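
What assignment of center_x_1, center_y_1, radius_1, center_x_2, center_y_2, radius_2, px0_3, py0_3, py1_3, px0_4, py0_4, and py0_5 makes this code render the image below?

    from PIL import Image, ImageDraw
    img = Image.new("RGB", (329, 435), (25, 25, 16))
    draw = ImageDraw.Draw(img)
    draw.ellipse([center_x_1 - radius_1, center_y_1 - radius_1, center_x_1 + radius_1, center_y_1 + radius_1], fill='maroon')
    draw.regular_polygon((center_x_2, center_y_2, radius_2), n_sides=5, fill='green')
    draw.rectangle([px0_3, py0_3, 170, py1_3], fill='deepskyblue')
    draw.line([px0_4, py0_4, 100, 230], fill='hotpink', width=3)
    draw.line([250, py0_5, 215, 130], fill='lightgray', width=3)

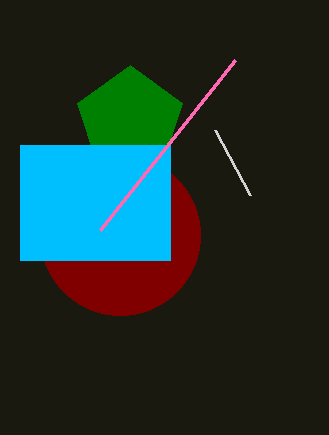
center_x_1 = 120
center_y_1 = 235
radius_1 = 80
center_x_2 = 130
center_y_2 = 120
radius_2 = 55
px0_3 = 20
py0_3 = 145
py1_3 = 260
px0_4 = 235
py0_4 = 60
py0_5 = 195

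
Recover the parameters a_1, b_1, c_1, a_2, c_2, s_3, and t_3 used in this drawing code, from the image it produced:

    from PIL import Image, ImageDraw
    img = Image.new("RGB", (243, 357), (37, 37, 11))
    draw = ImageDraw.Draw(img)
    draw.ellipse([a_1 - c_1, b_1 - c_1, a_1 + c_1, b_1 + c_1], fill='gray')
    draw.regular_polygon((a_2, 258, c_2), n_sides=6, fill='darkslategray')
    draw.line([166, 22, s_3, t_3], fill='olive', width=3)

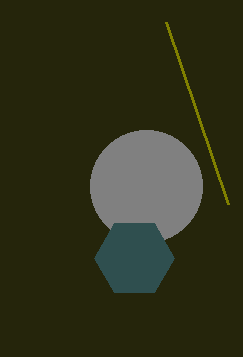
a_1 = 146
b_1 = 186
c_1 = 56
a_2 = 134
c_2 = 40
s_3 = 228
t_3 = 204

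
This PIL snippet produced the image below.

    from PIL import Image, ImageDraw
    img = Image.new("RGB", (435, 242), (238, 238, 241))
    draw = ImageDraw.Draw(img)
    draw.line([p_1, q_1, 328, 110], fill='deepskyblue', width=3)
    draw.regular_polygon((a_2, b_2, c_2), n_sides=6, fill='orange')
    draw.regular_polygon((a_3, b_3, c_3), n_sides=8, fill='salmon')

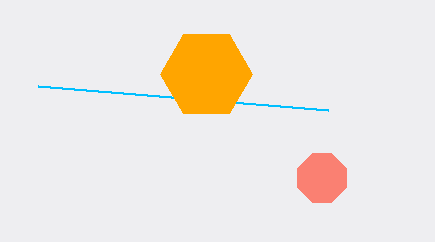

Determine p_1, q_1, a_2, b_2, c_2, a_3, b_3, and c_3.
p_1 = 38
q_1 = 86
a_2 = 206
b_2 = 74
c_2 = 46
a_3 = 322
b_3 = 178
c_3 = 26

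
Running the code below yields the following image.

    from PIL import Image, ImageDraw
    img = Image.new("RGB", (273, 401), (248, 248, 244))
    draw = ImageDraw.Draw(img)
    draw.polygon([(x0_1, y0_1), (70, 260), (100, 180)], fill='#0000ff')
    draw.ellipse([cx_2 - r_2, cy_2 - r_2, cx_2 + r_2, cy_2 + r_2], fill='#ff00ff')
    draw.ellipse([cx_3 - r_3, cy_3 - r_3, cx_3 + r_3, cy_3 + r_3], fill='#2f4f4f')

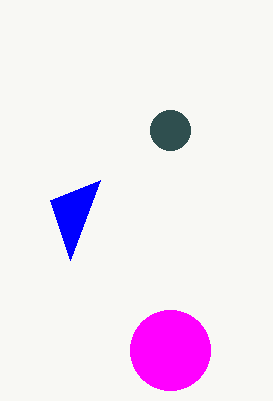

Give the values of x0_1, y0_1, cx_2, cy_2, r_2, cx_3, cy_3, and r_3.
x0_1 = 50; y0_1 = 200; cx_2 = 170; cy_2 = 350; r_2 = 40; cx_3 = 170; cy_3 = 130; r_3 = 20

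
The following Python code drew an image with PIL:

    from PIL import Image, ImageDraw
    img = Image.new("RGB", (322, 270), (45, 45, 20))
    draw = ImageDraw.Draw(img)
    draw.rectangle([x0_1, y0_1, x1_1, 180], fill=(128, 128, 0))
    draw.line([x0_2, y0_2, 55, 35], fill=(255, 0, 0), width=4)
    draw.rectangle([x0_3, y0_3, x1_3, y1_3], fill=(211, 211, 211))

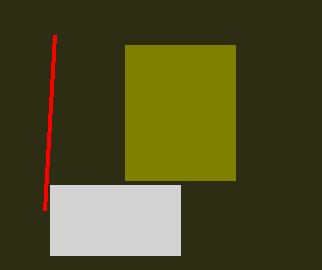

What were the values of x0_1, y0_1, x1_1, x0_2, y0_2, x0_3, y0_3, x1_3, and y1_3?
x0_1 = 125
y0_1 = 45
x1_1 = 235
x0_2 = 45
y0_2 = 210
x0_3 = 50
y0_3 = 185
x1_3 = 180
y1_3 = 255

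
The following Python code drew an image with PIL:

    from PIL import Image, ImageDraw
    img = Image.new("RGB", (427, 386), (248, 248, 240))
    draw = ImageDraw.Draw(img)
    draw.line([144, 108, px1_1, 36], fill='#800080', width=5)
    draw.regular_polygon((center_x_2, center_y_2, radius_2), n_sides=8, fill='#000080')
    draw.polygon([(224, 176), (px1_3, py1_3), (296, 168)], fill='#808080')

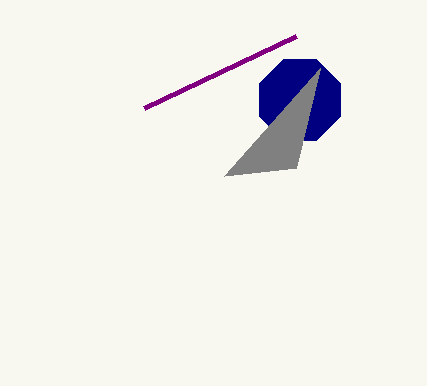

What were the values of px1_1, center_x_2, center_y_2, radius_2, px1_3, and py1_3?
px1_1 = 296; center_x_2 = 300; center_y_2 = 100; radius_2 = 44; px1_3 = 320; py1_3 = 68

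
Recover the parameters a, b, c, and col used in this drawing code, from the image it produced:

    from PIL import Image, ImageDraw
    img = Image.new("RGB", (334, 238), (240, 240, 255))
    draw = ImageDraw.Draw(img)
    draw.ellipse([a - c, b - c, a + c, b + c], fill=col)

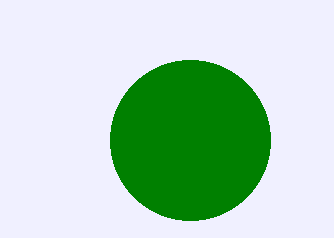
a = 190; b = 140; c = 80; col = 'green'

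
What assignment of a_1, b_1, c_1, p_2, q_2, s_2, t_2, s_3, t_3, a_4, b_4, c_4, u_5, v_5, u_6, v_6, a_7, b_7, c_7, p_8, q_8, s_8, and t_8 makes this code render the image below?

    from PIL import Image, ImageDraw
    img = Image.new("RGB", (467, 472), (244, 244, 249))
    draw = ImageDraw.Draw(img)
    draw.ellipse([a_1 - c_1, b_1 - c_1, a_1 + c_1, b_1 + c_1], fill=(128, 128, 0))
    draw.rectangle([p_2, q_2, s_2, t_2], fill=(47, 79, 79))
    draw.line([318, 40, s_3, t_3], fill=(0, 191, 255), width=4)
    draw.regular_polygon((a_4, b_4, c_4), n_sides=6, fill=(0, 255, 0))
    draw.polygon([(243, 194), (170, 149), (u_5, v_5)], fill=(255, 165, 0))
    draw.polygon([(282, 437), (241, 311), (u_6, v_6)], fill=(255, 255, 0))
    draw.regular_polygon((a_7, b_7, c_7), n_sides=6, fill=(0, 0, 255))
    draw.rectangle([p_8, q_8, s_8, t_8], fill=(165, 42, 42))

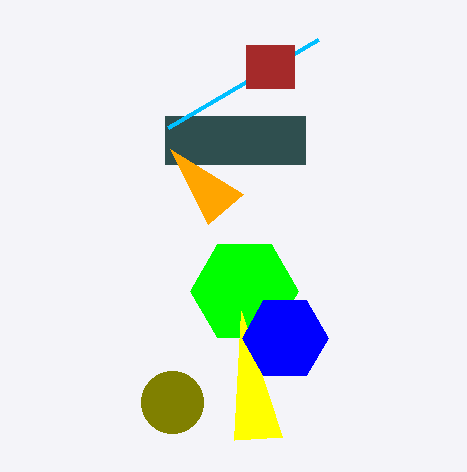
a_1 = 172
b_1 = 402
c_1 = 31
p_2 = 165
q_2 = 116
s_2 = 305
t_2 = 164
s_3 = 168
t_3 = 128
a_4 = 244
b_4 = 291
c_4 = 54
u_5 = 208
v_5 = 224
u_6 = 234
v_6 = 440
a_7 = 285
b_7 = 338
c_7 = 43
p_8 = 246
q_8 = 45
s_8 = 294
t_8 = 88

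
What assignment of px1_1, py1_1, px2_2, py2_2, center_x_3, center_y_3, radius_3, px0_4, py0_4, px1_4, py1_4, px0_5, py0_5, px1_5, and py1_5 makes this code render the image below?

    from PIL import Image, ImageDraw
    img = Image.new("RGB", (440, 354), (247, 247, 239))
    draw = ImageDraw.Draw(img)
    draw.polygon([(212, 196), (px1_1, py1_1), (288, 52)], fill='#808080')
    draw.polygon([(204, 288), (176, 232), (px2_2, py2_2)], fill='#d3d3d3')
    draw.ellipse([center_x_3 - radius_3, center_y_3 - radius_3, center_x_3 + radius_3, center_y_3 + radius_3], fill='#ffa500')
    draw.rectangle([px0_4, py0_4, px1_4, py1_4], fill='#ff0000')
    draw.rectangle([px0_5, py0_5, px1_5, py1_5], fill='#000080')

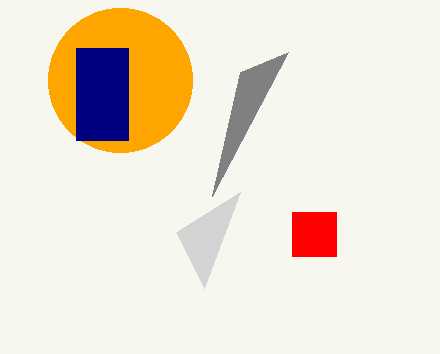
px1_1 = 240; py1_1 = 72; px2_2 = 240; py2_2 = 192; center_x_3 = 120; center_y_3 = 80; radius_3 = 72; px0_4 = 292; py0_4 = 212; px1_4 = 336; py1_4 = 256; px0_5 = 76; py0_5 = 48; px1_5 = 128; py1_5 = 140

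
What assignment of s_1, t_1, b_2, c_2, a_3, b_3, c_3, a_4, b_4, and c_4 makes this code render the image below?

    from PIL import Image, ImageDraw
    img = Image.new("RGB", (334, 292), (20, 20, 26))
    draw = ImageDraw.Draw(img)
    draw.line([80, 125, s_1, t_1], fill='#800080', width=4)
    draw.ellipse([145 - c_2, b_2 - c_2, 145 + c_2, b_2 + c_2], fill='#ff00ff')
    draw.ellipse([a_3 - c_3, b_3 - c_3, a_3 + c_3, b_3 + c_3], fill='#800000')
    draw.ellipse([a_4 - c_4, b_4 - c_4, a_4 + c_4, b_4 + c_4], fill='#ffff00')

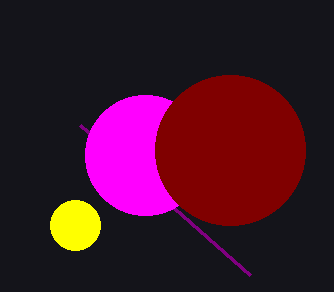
s_1 = 250; t_1 = 275; b_2 = 155; c_2 = 60; a_3 = 230; b_3 = 150; c_3 = 75; a_4 = 75; b_4 = 225; c_4 = 25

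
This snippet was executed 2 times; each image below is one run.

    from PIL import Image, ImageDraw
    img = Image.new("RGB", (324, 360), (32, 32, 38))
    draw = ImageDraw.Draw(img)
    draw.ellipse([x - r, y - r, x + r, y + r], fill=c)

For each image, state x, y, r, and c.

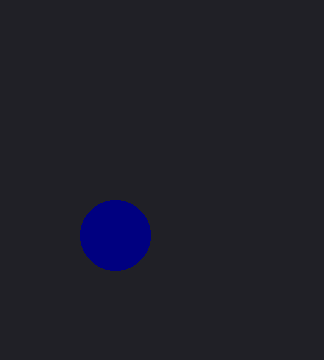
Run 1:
x = 115
y = 235
r = 35
c = 'navy'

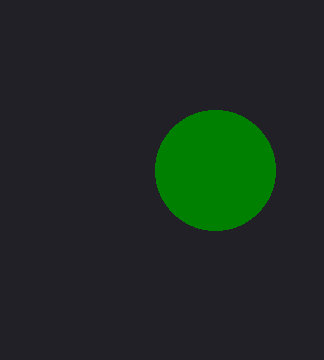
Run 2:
x = 215, y = 170, r = 60, c = 'green'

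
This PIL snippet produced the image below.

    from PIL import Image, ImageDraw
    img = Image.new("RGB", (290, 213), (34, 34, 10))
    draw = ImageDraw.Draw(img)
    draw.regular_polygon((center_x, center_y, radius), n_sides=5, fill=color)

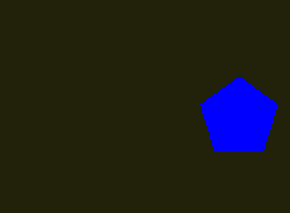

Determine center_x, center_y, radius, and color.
center_x = 239
center_y = 117
radius = 41
color = 'blue'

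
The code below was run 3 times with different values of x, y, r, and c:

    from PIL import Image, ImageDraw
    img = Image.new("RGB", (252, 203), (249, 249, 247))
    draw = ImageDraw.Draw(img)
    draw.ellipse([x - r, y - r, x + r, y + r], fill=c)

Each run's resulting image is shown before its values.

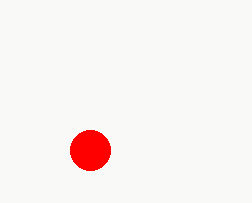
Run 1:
x = 90, y = 150, r = 20, c = 'red'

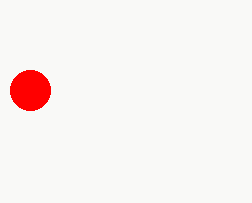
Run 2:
x = 30
y = 90
r = 20
c = 'red'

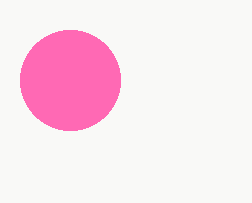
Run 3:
x = 70, y = 80, r = 50, c = 'hotpink'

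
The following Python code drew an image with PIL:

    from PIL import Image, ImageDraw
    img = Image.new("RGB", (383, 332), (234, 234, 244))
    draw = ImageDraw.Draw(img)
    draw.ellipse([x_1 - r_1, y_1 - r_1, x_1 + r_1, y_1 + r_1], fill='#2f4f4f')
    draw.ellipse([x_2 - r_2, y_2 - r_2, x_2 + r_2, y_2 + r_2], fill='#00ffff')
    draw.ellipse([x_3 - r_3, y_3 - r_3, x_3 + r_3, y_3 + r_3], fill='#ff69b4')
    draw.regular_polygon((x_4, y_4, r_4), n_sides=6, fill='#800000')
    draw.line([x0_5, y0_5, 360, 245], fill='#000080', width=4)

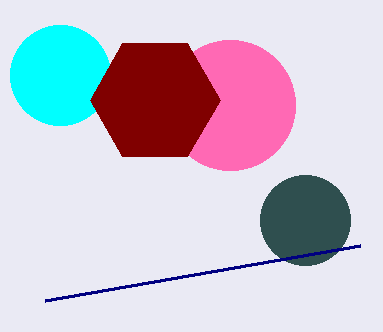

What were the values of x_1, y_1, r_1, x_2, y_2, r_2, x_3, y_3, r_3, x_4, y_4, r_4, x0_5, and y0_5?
x_1 = 305; y_1 = 220; r_1 = 45; x_2 = 60; y_2 = 75; r_2 = 50; x_3 = 230; y_3 = 105; r_3 = 65; x_4 = 155; y_4 = 100; r_4 = 65; x0_5 = 45; y0_5 = 300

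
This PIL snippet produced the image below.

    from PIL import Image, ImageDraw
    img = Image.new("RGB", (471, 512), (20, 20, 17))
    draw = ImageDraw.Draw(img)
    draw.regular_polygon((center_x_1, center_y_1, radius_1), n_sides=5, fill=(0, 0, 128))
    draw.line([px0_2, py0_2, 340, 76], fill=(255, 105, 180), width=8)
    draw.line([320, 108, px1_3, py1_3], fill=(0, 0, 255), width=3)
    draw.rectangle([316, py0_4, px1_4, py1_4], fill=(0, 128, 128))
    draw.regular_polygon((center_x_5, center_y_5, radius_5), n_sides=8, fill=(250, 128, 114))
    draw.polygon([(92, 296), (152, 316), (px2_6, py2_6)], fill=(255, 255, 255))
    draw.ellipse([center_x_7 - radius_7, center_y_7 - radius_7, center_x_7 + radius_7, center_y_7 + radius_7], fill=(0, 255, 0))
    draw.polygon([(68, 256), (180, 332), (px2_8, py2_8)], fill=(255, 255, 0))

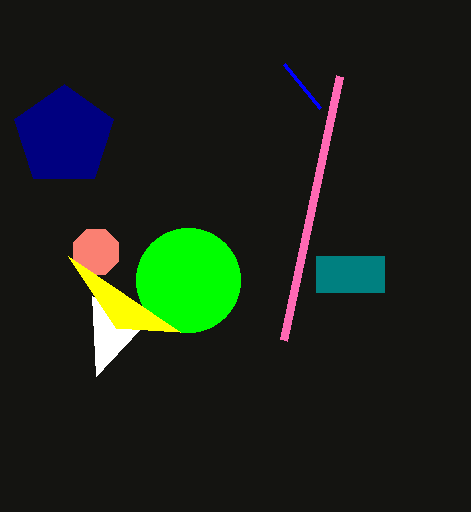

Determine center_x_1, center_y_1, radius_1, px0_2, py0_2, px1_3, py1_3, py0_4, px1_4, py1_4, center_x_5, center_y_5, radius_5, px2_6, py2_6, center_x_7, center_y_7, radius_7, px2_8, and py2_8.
center_x_1 = 64; center_y_1 = 136; radius_1 = 52; px0_2 = 284; py0_2 = 340; px1_3 = 284; py1_3 = 64; py0_4 = 256; px1_4 = 384; py1_4 = 292; center_x_5 = 96; center_y_5 = 252; radius_5 = 24; px2_6 = 96; py2_6 = 376; center_x_7 = 188; center_y_7 = 280; radius_7 = 52; px2_8 = 116; py2_8 = 328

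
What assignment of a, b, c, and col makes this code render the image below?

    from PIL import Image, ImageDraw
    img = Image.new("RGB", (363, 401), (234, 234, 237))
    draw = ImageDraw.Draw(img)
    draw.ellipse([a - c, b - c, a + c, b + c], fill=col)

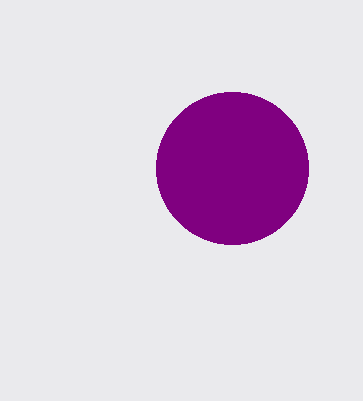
a = 232; b = 168; c = 76; col = 'purple'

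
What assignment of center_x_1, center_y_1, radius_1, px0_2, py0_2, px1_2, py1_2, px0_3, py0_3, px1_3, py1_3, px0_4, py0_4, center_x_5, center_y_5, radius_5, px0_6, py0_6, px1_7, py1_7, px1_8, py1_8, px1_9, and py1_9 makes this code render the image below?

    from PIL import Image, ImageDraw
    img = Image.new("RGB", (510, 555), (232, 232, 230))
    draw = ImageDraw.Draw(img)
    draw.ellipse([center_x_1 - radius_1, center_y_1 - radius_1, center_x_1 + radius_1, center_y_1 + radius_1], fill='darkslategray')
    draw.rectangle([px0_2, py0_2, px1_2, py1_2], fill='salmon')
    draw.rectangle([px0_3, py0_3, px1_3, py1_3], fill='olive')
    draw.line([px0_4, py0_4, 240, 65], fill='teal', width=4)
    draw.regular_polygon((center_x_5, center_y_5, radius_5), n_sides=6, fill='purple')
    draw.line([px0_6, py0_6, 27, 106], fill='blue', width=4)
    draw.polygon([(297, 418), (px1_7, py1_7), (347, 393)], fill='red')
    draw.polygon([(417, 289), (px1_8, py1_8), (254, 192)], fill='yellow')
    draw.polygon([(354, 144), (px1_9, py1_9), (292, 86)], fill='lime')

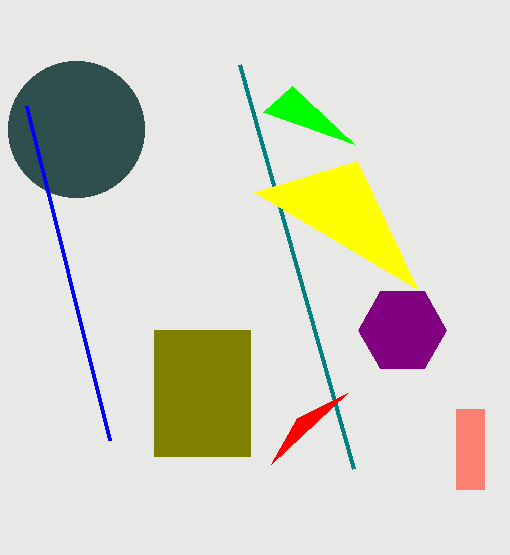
center_x_1 = 76
center_y_1 = 129
radius_1 = 68
px0_2 = 456
py0_2 = 409
px1_2 = 484
py1_2 = 489
px0_3 = 154
py0_3 = 330
px1_3 = 250
py1_3 = 456
px0_4 = 354
py0_4 = 469
center_x_5 = 402
center_y_5 = 330
radius_5 = 44
px0_6 = 110
py0_6 = 440
px1_7 = 271
py1_7 = 464
px1_8 = 357
py1_8 = 161
px1_9 = 263
py1_9 = 112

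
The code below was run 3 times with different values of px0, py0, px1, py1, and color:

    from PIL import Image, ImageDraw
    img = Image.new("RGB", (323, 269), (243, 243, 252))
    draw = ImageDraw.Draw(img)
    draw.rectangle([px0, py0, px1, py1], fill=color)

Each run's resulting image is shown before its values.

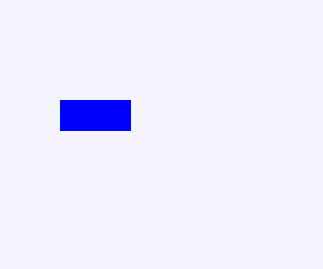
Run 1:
px0 = 60, py0 = 100, px1 = 130, py1 = 130, color = 'blue'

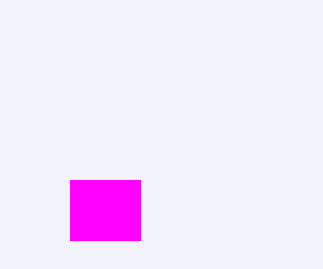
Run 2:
px0 = 70; py0 = 180; px1 = 140; py1 = 240; color = 'magenta'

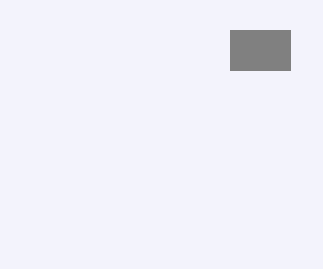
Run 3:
px0 = 230; py0 = 30; px1 = 290; py1 = 70; color = 'gray'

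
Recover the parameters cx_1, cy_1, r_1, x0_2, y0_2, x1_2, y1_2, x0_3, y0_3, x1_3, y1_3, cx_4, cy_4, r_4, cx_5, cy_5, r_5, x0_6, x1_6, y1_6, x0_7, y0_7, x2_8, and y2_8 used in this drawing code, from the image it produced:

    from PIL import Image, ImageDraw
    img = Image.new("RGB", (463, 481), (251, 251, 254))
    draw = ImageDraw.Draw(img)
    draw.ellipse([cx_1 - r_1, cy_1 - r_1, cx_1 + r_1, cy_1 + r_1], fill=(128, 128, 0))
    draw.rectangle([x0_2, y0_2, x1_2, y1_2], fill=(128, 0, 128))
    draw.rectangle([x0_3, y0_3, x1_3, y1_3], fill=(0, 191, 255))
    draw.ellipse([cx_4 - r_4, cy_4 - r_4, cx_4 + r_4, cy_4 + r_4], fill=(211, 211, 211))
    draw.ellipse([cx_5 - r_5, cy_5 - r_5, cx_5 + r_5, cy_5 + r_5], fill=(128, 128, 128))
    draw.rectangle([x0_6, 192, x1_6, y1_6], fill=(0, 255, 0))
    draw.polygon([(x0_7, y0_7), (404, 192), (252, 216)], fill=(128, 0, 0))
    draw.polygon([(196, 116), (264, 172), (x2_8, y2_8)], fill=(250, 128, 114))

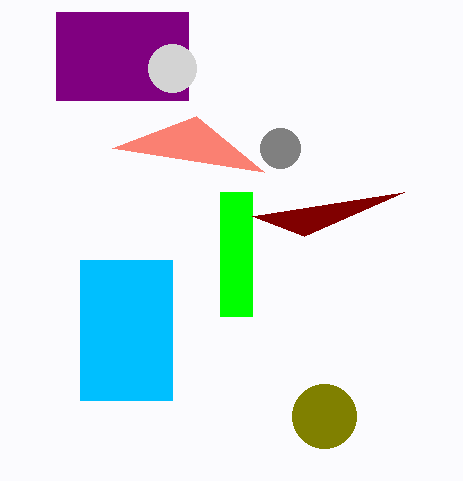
cx_1 = 324, cy_1 = 416, r_1 = 32, x0_2 = 56, y0_2 = 12, x1_2 = 188, y1_2 = 100, x0_3 = 80, y0_3 = 260, x1_3 = 172, y1_3 = 400, cx_4 = 172, cy_4 = 68, r_4 = 24, cx_5 = 280, cy_5 = 148, r_5 = 20, x0_6 = 220, x1_6 = 252, y1_6 = 316, x0_7 = 304, y0_7 = 236, x2_8 = 112, y2_8 = 148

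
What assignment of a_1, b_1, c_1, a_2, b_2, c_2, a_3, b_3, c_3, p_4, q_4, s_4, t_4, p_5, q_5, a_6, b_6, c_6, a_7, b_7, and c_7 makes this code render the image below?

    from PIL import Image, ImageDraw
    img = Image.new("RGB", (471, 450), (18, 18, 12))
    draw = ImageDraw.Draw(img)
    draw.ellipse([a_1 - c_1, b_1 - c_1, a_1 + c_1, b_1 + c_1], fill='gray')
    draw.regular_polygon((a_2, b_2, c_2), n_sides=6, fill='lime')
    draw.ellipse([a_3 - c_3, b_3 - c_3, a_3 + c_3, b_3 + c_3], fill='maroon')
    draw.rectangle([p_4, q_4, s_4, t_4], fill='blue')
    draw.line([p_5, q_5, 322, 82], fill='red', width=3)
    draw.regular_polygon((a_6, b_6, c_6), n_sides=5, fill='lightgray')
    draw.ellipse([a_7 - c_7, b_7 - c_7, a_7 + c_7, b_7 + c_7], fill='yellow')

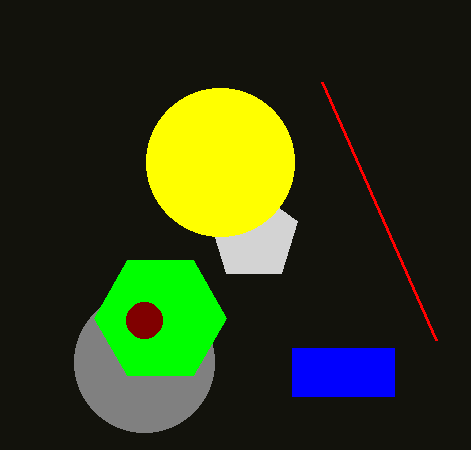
a_1 = 144; b_1 = 362; c_1 = 70; a_2 = 160; b_2 = 318; c_2 = 66; a_3 = 144; b_3 = 320; c_3 = 18; p_4 = 292; q_4 = 348; s_4 = 394; t_4 = 396; p_5 = 436; q_5 = 340; a_6 = 254; b_6 = 236; c_6 = 46; a_7 = 220; b_7 = 162; c_7 = 74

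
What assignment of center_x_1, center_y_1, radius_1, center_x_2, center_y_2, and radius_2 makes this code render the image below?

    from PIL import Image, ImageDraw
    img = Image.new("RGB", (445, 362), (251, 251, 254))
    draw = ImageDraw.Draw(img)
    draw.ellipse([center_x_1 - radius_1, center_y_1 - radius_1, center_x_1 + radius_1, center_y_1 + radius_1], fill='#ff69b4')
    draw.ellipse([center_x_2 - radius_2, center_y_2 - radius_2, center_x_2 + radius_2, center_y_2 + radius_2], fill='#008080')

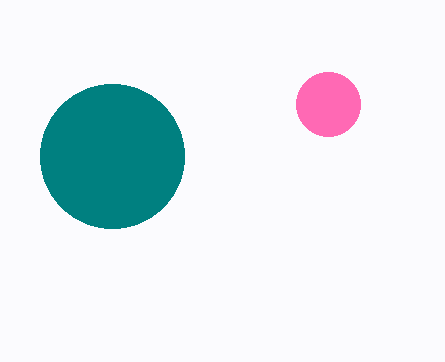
center_x_1 = 328
center_y_1 = 104
radius_1 = 32
center_x_2 = 112
center_y_2 = 156
radius_2 = 72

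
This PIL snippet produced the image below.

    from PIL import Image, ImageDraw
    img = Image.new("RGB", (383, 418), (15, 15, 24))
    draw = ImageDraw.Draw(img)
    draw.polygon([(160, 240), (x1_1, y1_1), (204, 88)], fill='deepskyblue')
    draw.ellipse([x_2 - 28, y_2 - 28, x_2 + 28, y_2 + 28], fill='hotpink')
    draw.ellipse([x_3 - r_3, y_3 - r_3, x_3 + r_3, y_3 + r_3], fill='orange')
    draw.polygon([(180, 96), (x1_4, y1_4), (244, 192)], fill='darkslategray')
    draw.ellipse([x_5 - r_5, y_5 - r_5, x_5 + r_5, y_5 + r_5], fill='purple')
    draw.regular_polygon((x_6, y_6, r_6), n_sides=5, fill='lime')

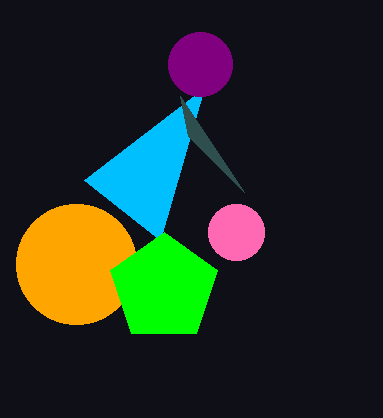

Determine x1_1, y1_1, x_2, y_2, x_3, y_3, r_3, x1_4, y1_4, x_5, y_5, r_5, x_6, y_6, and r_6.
x1_1 = 84, y1_1 = 180, x_2 = 236, y_2 = 232, x_3 = 76, y_3 = 264, r_3 = 60, x1_4 = 188, y1_4 = 136, x_5 = 200, y_5 = 64, r_5 = 32, x_6 = 164, y_6 = 288, r_6 = 56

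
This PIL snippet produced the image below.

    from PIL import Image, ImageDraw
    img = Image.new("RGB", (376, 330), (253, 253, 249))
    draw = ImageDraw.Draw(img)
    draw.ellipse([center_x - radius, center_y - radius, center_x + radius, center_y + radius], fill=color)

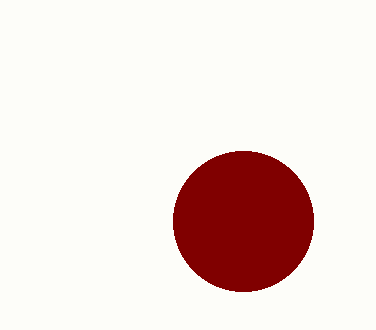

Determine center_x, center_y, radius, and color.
center_x = 243
center_y = 221
radius = 70
color = 'maroon'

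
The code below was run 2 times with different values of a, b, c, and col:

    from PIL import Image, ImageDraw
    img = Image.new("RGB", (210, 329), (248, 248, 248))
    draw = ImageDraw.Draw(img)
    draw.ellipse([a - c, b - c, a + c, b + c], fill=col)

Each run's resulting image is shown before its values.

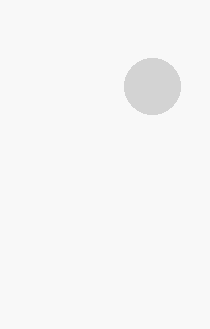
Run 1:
a = 152, b = 86, c = 28, col = 'lightgray'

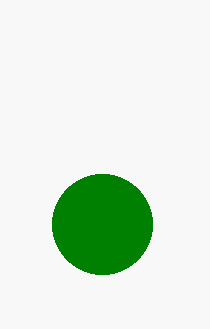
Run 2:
a = 102
b = 224
c = 50
col = 'green'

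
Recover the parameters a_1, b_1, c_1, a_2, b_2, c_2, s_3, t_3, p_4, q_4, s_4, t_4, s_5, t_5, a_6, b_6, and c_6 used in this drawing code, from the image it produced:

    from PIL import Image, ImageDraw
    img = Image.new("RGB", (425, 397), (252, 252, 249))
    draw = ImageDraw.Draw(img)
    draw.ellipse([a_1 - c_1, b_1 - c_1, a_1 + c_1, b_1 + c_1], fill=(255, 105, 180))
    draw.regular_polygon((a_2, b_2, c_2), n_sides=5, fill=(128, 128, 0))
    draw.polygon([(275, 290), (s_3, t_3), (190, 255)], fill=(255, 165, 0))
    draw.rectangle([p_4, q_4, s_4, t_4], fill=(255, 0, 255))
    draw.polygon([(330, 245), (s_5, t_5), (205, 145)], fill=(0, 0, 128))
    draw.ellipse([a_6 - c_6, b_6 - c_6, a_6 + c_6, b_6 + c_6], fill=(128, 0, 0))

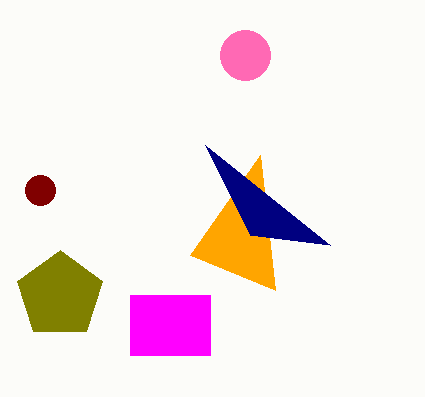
a_1 = 245; b_1 = 55; c_1 = 25; a_2 = 60; b_2 = 295; c_2 = 45; s_3 = 260; t_3 = 155; p_4 = 130; q_4 = 295; s_4 = 210; t_4 = 355; s_5 = 250; t_5 = 235; a_6 = 40; b_6 = 190; c_6 = 15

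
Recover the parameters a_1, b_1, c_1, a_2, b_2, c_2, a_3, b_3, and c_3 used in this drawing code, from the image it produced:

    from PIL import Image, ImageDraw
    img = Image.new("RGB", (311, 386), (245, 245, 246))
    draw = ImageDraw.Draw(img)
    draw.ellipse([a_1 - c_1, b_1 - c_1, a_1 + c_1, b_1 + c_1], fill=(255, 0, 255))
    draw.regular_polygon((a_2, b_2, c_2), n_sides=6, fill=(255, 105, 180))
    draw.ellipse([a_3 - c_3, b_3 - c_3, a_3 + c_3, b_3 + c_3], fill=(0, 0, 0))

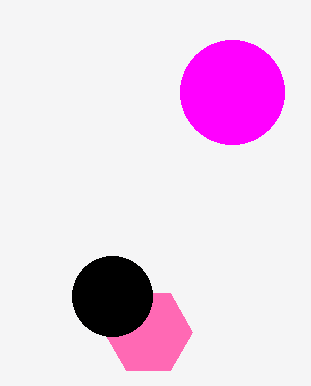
a_1 = 232; b_1 = 92; c_1 = 52; a_2 = 148; b_2 = 332; c_2 = 44; a_3 = 112; b_3 = 296; c_3 = 40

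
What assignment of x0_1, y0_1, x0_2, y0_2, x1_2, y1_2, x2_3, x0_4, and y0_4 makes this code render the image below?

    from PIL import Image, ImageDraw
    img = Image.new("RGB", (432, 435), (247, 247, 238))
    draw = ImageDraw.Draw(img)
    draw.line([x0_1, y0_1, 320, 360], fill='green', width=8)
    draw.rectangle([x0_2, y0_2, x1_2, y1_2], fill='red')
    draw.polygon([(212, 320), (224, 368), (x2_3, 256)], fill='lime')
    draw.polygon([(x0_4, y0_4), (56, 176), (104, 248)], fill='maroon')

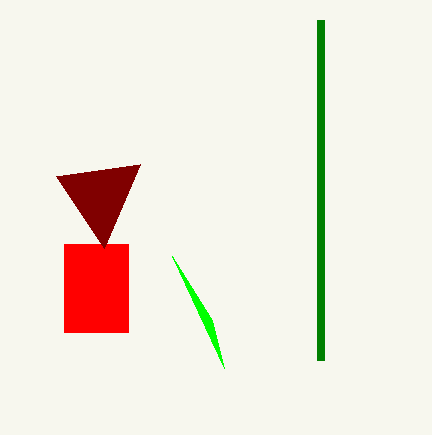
x0_1 = 320; y0_1 = 20; x0_2 = 64; y0_2 = 244; x1_2 = 128; y1_2 = 332; x2_3 = 172; x0_4 = 140; y0_4 = 164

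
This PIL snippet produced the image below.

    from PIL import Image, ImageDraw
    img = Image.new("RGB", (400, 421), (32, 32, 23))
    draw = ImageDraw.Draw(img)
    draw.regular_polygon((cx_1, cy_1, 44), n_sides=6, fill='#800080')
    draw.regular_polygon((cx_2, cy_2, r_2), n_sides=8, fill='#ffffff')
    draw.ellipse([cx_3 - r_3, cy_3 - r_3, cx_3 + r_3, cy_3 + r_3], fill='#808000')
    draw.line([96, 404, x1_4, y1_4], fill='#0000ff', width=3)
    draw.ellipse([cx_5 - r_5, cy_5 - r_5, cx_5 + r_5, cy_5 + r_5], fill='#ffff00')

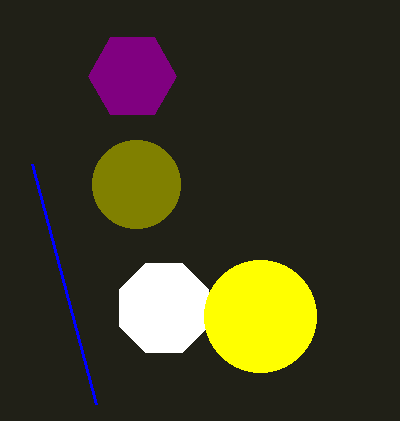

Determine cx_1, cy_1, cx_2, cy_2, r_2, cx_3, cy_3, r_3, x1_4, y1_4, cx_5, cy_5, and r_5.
cx_1 = 132; cy_1 = 76; cx_2 = 164; cy_2 = 308; r_2 = 48; cx_3 = 136; cy_3 = 184; r_3 = 44; x1_4 = 32; y1_4 = 164; cx_5 = 260; cy_5 = 316; r_5 = 56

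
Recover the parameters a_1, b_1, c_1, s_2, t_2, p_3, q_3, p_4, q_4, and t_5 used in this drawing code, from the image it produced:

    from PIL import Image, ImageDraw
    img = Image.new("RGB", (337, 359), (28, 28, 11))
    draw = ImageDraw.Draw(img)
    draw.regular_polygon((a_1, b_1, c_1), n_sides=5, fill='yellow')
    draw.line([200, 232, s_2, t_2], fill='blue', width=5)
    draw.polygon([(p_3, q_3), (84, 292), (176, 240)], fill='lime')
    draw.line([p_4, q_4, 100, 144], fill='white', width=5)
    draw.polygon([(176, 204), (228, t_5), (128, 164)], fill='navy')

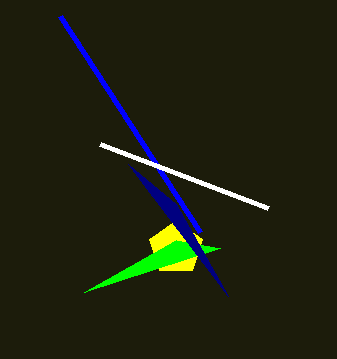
a_1 = 176, b_1 = 248, c_1 = 28, s_2 = 60, t_2 = 16, p_3 = 220, q_3 = 248, p_4 = 268, q_4 = 208, t_5 = 296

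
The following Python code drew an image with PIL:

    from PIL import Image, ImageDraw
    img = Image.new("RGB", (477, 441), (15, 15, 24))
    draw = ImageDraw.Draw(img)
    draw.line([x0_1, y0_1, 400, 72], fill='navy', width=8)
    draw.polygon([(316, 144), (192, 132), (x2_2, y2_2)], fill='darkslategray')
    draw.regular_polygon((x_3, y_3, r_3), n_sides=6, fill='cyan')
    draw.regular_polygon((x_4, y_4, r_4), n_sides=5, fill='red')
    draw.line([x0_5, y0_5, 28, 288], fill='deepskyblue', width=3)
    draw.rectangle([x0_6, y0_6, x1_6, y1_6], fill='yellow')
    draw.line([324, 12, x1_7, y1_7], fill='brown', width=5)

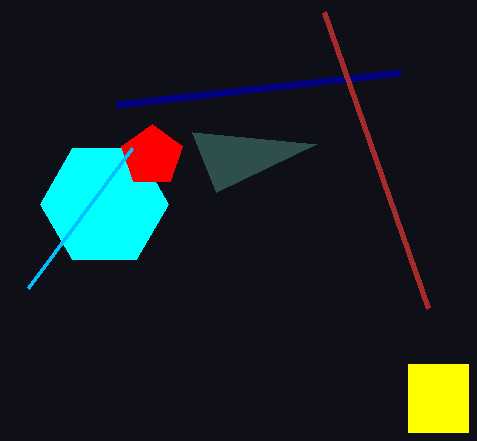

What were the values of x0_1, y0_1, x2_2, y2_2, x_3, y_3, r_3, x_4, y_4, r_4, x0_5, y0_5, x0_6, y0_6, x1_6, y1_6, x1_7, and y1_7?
x0_1 = 116, y0_1 = 104, x2_2 = 216, y2_2 = 192, x_3 = 104, y_3 = 204, r_3 = 64, x_4 = 152, y_4 = 156, r_4 = 32, x0_5 = 132, y0_5 = 148, x0_6 = 408, y0_6 = 364, x1_6 = 468, y1_6 = 432, x1_7 = 428, y1_7 = 308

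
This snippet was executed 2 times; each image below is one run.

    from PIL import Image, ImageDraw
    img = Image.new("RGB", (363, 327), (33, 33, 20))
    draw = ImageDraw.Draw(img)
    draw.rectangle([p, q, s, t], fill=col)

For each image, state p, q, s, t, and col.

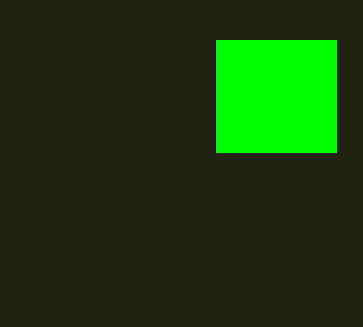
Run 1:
p = 216, q = 40, s = 336, t = 152, col = 'lime'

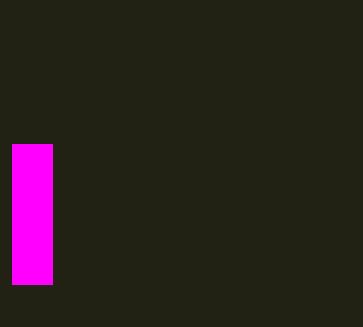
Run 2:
p = 12, q = 144, s = 52, t = 284, col = 'magenta'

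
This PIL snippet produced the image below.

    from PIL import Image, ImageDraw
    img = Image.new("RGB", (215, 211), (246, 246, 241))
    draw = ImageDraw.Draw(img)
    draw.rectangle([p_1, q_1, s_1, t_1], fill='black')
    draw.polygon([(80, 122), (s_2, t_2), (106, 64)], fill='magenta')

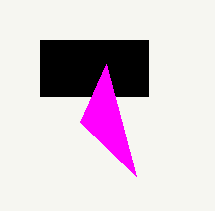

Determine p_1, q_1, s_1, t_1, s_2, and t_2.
p_1 = 40, q_1 = 40, s_1 = 148, t_1 = 96, s_2 = 136, t_2 = 176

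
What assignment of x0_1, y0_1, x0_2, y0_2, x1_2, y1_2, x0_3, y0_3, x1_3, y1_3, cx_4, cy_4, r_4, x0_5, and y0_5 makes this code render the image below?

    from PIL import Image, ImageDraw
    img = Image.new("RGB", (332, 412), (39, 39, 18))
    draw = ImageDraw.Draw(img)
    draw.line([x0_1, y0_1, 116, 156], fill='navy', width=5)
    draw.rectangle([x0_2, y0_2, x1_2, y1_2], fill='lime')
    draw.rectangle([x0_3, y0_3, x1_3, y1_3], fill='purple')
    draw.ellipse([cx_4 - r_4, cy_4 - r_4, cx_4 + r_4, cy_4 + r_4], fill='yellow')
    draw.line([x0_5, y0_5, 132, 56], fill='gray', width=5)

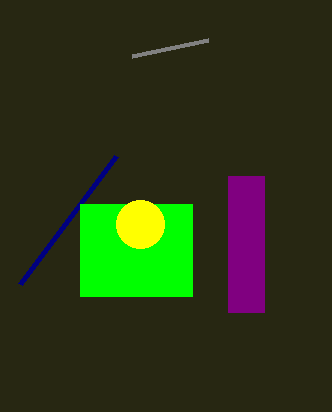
x0_1 = 20
y0_1 = 284
x0_2 = 80
y0_2 = 204
x1_2 = 192
y1_2 = 296
x0_3 = 228
y0_3 = 176
x1_3 = 264
y1_3 = 312
cx_4 = 140
cy_4 = 224
r_4 = 24
x0_5 = 208
y0_5 = 40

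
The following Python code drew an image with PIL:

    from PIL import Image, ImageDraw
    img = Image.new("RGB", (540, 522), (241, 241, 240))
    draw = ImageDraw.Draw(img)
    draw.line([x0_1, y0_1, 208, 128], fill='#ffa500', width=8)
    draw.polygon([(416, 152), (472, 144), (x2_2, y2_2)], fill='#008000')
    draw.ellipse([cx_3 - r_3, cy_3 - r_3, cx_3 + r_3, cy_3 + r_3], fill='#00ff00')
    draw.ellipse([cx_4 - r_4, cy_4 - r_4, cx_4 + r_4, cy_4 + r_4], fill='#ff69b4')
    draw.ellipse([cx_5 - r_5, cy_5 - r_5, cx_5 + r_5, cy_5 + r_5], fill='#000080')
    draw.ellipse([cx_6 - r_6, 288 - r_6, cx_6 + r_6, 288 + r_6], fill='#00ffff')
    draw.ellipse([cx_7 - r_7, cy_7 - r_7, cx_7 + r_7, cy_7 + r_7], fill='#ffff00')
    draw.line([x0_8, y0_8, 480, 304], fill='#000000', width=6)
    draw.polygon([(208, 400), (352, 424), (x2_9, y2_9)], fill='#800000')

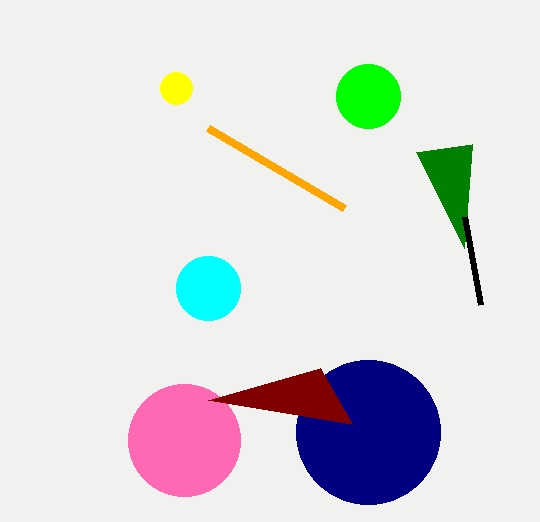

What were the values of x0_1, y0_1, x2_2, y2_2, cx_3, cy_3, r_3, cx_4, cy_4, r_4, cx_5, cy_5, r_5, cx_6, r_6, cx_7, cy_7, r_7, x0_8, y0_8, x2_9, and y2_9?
x0_1 = 344, y0_1 = 208, x2_2 = 464, y2_2 = 248, cx_3 = 368, cy_3 = 96, r_3 = 32, cx_4 = 184, cy_4 = 440, r_4 = 56, cx_5 = 368, cy_5 = 432, r_5 = 72, cx_6 = 208, r_6 = 32, cx_7 = 176, cy_7 = 88, r_7 = 16, x0_8 = 464, y0_8 = 216, x2_9 = 320, y2_9 = 368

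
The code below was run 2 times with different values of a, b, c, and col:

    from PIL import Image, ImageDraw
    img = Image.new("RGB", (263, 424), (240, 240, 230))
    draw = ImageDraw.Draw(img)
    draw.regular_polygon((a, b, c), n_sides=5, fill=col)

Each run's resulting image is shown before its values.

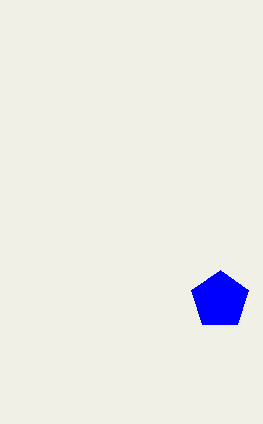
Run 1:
a = 220
b = 300
c = 30
col = 'blue'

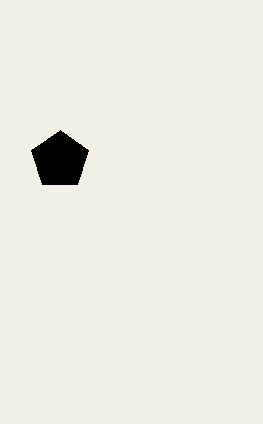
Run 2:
a = 60, b = 160, c = 30, col = 'black'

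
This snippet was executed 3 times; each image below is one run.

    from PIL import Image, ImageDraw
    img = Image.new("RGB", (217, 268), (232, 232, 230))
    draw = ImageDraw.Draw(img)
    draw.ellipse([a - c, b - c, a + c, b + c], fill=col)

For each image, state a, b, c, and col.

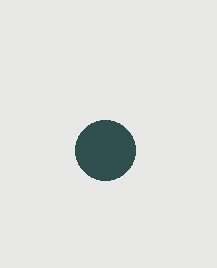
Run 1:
a = 105, b = 150, c = 30, col = 'darkslategray'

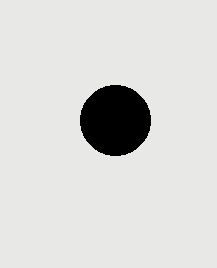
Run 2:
a = 115; b = 120; c = 35; col = 'black'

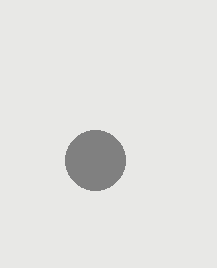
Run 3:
a = 95; b = 160; c = 30; col = 'gray'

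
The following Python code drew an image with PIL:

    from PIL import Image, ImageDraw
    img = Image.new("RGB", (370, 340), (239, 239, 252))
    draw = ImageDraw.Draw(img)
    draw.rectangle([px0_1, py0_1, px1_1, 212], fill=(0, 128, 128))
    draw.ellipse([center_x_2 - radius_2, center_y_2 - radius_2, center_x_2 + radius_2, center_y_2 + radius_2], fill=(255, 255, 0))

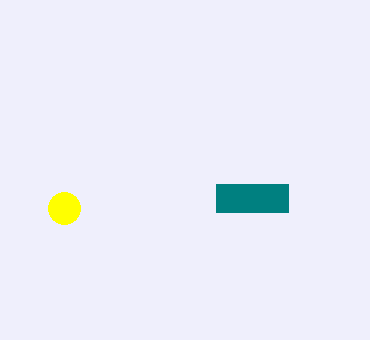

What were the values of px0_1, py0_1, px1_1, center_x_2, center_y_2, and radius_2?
px0_1 = 216, py0_1 = 184, px1_1 = 288, center_x_2 = 64, center_y_2 = 208, radius_2 = 16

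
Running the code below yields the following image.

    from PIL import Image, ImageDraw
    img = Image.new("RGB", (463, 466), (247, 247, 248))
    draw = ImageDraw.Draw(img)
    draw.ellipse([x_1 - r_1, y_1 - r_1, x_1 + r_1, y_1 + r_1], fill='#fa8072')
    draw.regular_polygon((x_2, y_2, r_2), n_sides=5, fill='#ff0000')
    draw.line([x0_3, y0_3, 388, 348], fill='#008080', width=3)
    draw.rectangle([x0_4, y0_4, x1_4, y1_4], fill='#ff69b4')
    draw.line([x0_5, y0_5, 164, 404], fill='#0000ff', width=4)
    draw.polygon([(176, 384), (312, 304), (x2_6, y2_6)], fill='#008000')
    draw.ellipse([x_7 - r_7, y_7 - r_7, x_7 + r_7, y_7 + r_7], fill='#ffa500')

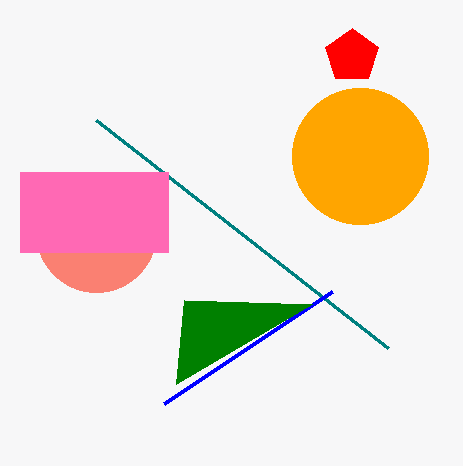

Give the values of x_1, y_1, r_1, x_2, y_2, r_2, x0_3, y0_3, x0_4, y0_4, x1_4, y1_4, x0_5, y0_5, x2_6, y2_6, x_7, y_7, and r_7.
x_1 = 96
y_1 = 232
r_1 = 60
x_2 = 352
y_2 = 56
r_2 = 28
x0_3 = 96
y0_3 = 120
x0_4 = 20
y0_4 = 172
x1_4 = 168
y1_4 = 252
x0_5 = 332
y0_5 = 292
x2_6 = 184
y2_6 = 300
x_7 = 360
y_7 = 156
r_7 = 68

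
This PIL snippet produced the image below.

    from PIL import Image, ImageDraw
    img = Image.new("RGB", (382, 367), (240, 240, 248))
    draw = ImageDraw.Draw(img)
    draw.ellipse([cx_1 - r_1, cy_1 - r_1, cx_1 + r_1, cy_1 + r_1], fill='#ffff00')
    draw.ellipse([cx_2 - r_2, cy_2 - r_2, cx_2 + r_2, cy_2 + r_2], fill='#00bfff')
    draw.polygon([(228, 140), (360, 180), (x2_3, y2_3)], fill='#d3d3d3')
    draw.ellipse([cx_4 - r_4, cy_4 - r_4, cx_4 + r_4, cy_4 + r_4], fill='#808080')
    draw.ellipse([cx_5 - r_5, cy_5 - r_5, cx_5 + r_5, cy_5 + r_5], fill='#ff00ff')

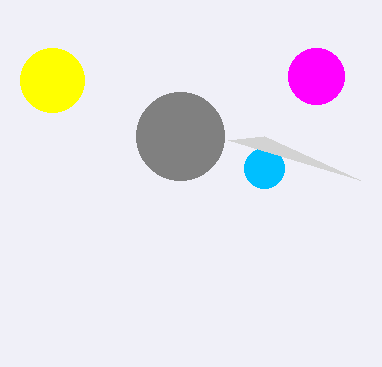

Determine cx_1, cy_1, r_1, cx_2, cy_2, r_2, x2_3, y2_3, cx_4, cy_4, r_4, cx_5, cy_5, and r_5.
cx_1 = 52
cy_1 = 80
r_1 = 32
cx_2 = 264
cy_2 = 168
r_2 = 20
x2_3 = 264
y2_3 = 136
cx_4 = 180
cy_4 = 136
r_4 = 44
cx_5 = 316
cy_5 = 76
r_5 = 28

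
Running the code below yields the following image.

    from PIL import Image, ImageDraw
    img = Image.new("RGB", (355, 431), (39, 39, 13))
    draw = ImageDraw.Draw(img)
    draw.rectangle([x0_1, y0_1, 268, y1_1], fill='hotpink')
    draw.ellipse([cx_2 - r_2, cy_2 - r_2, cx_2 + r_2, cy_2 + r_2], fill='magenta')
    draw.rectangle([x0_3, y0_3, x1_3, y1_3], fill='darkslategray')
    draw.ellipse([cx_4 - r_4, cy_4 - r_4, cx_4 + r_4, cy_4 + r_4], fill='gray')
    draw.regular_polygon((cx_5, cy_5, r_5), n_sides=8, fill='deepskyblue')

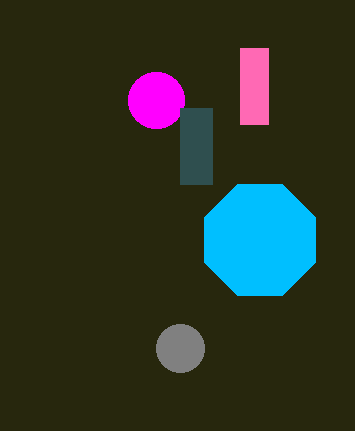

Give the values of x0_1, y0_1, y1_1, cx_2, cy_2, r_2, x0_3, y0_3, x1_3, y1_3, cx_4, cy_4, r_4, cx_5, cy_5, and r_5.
x0_1 = 240, y0_1 = 48, y1_1 = 124, cx_2 = 156, cy_2 = 100, r_2 = 28, x0_3 = 180, y0_3 = 108, x1_3 = 212, y1_3 = 184, cx_4 = 180, cy_4 = 348, r_4 = 24, cx_5 = 260, cy_5 = 240, r_5 = 60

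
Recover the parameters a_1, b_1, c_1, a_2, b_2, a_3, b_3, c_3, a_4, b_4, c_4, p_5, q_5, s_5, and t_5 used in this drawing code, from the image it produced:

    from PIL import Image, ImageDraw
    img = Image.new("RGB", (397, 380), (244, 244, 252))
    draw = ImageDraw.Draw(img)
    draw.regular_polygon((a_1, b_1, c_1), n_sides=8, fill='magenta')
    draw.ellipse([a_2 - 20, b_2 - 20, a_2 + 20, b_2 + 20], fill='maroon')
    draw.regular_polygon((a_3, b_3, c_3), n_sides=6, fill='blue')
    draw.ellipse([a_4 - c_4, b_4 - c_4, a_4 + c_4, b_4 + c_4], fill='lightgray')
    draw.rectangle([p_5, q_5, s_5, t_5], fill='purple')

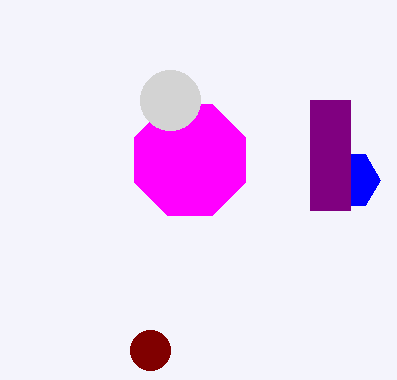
a_1 = 190, b_1 = 160, c_1 = 60, a_2 = 150, b_2 = 350, a_3 = 350, b_3 = 180, c_3 = 30, a_4 = 170, b_4 = 100, c_4 = 30, p_5 = 310, q_5 = 100, s_5 = 350, t_5 = 210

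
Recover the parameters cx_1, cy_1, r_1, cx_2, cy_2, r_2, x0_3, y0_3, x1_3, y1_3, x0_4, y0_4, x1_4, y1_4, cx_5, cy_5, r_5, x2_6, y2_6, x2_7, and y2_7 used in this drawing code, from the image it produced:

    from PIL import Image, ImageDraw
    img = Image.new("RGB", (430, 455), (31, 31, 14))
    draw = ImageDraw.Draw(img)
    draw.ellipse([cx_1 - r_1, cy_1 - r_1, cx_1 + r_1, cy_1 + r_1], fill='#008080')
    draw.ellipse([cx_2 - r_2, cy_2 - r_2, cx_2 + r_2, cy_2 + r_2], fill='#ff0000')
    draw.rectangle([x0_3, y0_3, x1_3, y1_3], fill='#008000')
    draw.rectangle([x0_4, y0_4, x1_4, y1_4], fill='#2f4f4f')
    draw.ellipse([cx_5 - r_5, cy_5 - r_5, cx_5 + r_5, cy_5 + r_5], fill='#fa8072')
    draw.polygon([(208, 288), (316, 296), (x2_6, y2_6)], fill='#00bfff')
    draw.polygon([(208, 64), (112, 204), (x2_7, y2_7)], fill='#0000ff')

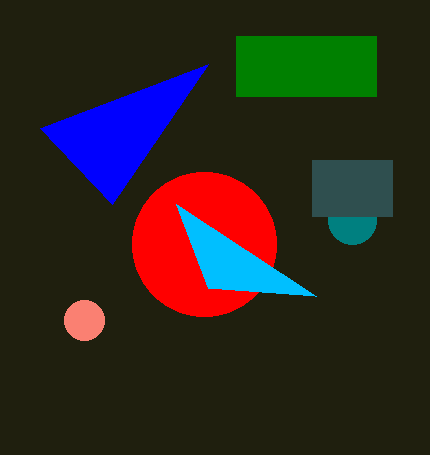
cx_1 = 352
cy_1 = 220
r_1 = 24
cx_2 = 204
cy_2 = 244
r_2 = 72
x0_3 = 236
y0_3 = 36
x1_3 = 376
y1_3 = 96
x0_4 = 312
y0_4 = 160
x1_4 = 392
y1_4 = 216
cx_5 = 84
cy_5 = 320
r_5 = 20
x2_6 = 176
y2_6 = 204
x2_7 = 40
y2_7 = 128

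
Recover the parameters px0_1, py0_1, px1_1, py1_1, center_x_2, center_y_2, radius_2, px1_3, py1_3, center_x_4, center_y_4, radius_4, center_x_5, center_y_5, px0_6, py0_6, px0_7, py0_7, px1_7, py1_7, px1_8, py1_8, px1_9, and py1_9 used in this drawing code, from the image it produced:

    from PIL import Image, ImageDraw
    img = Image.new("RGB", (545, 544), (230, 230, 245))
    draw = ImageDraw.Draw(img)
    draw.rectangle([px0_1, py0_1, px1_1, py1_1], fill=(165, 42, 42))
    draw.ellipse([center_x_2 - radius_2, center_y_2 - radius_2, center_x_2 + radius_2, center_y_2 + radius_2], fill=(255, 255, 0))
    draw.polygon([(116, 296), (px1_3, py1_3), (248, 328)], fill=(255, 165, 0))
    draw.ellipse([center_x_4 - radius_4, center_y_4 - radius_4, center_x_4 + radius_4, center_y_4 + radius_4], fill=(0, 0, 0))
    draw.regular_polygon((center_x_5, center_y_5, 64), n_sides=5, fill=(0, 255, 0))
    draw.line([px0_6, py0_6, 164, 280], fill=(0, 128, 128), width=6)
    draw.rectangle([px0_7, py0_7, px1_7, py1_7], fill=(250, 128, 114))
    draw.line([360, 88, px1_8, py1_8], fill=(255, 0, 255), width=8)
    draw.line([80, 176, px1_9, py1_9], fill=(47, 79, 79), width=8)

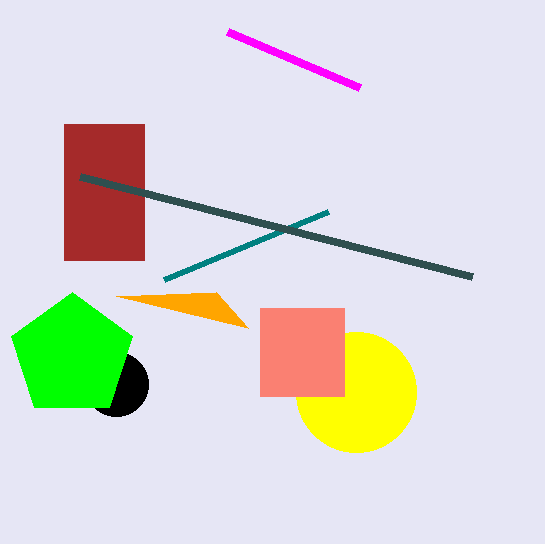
px0_1 = 64
py0_1 = 124
px1_1 = 144
py1_1 = 260
center_x_2 = 356
center_y_2 = 392
radius_2 = 60
px1_3 = 216
py1_3 = 292
center_x_4 = 116
center_y_4 = 384
radius_4 = 32
center_x_5 = 72
center_y_5 = 356
px0_6 = 328
py0_6 = 212
px0_7 = 260
py0_7 = 308
px1_7 = 344
py1_7 = 396
px1_8 = 228
py1_8 = 32
px1_9 = 472
py1_9 = 276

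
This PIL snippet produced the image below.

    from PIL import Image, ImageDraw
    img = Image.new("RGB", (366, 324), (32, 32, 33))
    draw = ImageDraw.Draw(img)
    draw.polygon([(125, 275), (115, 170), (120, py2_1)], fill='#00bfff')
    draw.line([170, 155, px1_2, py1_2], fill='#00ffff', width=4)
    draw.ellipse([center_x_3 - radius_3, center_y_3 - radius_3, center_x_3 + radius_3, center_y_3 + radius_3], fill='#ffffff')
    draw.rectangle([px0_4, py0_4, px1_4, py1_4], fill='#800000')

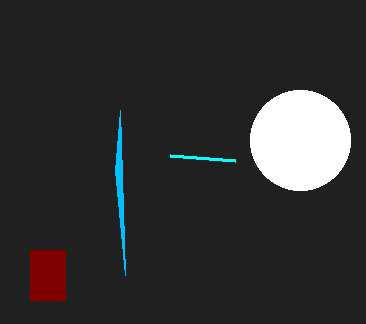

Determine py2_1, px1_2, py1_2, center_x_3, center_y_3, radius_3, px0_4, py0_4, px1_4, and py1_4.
py2_1 = 110
px1_2 = 235
py1_2 = 160
center_x_3 = 300
center_y_3 = 140
radius_3 = 50
px0_4 = 30
py0_4 = 250
px1_4 = 65
py1_4 = 300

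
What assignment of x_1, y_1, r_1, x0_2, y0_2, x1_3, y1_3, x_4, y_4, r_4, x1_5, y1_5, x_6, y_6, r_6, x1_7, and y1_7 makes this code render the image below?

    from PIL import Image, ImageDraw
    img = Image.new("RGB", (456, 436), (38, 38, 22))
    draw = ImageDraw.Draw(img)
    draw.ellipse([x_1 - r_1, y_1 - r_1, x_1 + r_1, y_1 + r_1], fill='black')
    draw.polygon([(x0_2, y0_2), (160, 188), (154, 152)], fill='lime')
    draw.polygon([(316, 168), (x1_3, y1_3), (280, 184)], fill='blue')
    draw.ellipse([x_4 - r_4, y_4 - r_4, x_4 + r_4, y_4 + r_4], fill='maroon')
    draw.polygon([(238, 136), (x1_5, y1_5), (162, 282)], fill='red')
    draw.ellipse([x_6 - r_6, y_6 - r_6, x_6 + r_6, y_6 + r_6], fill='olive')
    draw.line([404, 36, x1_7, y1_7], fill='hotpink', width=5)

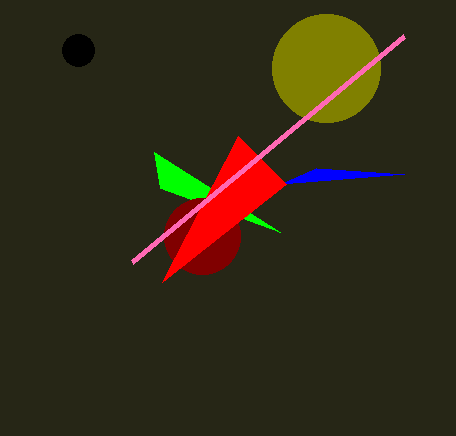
x_1 = 78; y_1 = 50; r_1 = 16; x0_2 = 280; y0_2 = 232; x1_3 = 404; y1_3 = 174; x_4 = 202; y_4 = 236; r_4 = 38; x1_5 = 286; y1_5 = 184; x_6 = 326; y_6 = 68; r_6 = 54; x1_7 = 132; y1_7 = 262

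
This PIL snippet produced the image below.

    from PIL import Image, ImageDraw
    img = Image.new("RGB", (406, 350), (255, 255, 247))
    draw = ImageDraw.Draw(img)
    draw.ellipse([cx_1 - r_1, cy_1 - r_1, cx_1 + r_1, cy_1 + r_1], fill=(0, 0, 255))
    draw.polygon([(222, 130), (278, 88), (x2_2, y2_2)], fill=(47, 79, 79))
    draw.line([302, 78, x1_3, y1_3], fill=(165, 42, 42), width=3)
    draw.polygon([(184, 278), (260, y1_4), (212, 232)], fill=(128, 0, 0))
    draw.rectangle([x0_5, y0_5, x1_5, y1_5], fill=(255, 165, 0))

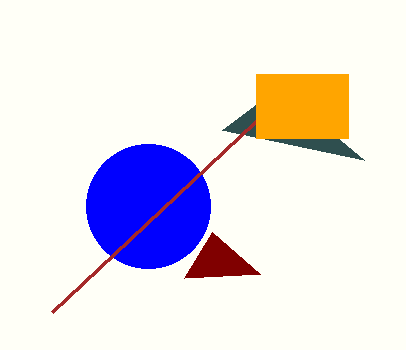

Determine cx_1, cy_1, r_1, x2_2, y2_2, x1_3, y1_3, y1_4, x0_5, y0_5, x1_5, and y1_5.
cx_1 = 148; cy_1 = 206; r_1 = 62; x2_2 = 364; y2_2 = 160; x1_3 = 52; y1_3 = 312; y1_4 = 274; x0_5 = 256; y0_5 = 74; x1_5 = 348; y1_5 = 138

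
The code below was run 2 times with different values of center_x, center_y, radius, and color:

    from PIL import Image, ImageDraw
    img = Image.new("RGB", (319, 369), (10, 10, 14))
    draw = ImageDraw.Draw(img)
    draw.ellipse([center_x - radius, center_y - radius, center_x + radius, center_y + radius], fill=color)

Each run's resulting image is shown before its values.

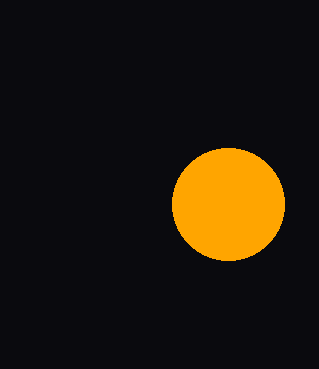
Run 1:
center_x = 228, center_y = 204, radius = 56, color = 'orange'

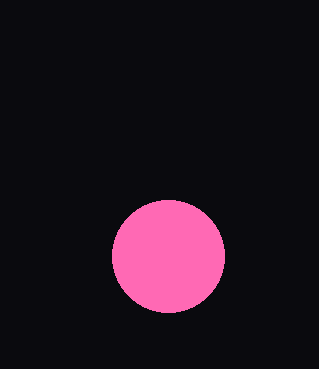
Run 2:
center_x = 168; center_y = 256; radius = 56; color = 'hotpink'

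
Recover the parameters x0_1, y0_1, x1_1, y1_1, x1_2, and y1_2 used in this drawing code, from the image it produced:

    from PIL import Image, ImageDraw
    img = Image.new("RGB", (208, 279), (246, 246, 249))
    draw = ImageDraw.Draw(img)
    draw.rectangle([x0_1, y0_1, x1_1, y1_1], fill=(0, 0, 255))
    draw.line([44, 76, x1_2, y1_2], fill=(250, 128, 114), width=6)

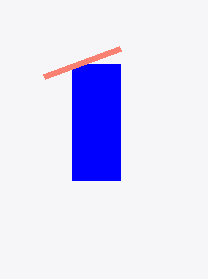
x0_1 = 72, y0_1 = 64, x1_1 = 120, y1_1 = 180, x1_2 = 120, y1_2 = 48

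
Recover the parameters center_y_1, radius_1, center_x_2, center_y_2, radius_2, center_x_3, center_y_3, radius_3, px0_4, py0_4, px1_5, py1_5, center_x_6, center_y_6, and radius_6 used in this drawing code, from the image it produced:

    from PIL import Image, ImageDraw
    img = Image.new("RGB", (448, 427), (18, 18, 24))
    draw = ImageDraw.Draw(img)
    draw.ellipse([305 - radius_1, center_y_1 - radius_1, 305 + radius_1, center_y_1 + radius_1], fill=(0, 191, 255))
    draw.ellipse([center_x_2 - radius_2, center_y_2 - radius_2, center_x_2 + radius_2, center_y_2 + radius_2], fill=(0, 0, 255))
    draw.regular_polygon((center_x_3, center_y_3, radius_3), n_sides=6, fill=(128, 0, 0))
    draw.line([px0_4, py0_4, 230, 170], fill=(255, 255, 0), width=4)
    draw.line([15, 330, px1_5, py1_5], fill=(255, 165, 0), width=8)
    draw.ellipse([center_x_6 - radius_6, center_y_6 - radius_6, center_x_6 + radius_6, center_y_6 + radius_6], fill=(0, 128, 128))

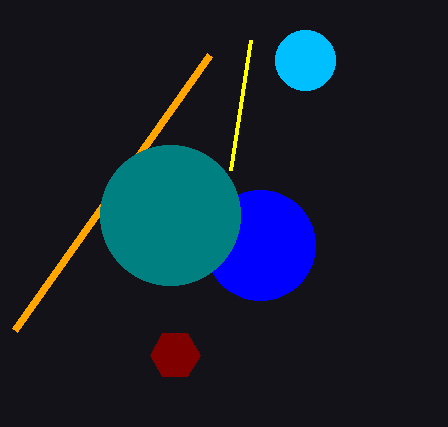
center_y_1 = 60
radius_1 = 30
center_x_2 = 260
center_y_2 = 245
radius_2 = 55
center_x_3 = 175
center_y_3 = 355
radius_3 = 25
px0_4 = 250
py0_4 = 40
px1_5 = 210
py1_5 = 55
center_x_6 = 170
center_y_6 = 215
radius_6 = 70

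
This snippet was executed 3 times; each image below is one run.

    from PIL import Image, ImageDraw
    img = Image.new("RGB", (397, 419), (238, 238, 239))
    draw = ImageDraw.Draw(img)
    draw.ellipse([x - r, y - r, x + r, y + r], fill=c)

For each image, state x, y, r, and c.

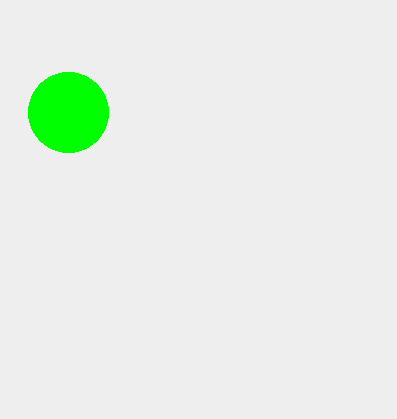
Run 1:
x = 68; y = 112; r = 40; c = 'lime'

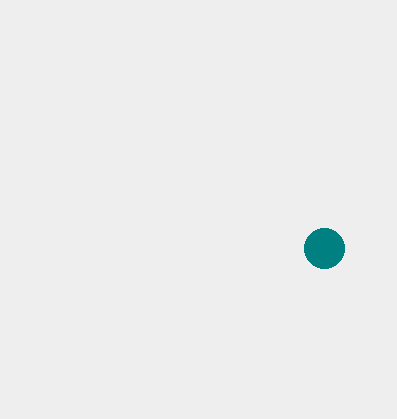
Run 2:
x = 324
y = 248
r = 20
c = 'teal'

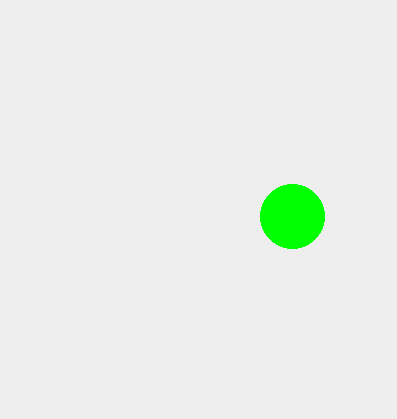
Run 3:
x = 292
y = 216
r = 32
c = 'lime'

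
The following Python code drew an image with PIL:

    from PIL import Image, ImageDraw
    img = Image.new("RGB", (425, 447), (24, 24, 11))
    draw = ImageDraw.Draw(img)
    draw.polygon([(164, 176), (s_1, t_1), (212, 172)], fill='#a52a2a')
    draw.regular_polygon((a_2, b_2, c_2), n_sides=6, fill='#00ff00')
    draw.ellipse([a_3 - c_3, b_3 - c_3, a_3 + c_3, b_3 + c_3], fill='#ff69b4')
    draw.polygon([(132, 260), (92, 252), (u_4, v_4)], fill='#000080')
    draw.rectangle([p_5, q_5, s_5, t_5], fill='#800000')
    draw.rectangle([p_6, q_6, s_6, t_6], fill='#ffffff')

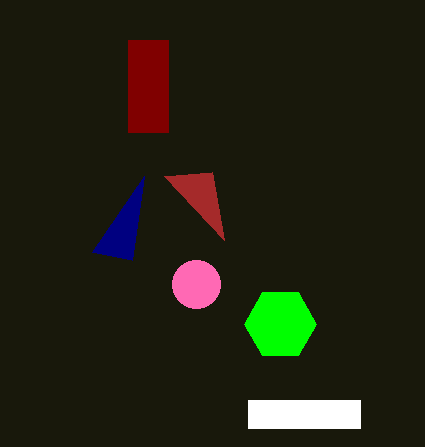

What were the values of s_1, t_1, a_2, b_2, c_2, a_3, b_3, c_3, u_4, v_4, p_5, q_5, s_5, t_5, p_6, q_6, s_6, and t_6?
s_1 = 224
t_1 = 240
a_2 = 280
b_2 = 324
c_2 = 36
a_3 = 196
b_3 = 284
c_3 = 24
u_4 = 144
v_4 = 176
p_5 = 128
q_5 = 40
s_5 = 168
t_5 = 132
p_6 = 248
q_6 = 400
s_6 = 360
t_6 = 428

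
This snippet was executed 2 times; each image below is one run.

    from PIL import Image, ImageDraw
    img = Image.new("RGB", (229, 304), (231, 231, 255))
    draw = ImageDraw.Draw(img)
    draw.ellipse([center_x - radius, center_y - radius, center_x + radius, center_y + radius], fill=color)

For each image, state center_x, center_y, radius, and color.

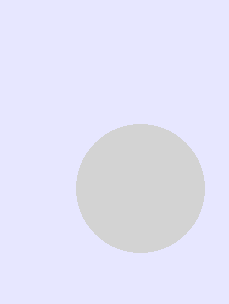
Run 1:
center_x = 140, center_y = 188, radius = 64, color = 'lightgray'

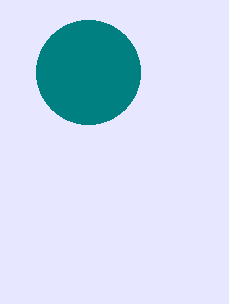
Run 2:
center_x = 88, center_y = 72, radius = 52, color = 'teal'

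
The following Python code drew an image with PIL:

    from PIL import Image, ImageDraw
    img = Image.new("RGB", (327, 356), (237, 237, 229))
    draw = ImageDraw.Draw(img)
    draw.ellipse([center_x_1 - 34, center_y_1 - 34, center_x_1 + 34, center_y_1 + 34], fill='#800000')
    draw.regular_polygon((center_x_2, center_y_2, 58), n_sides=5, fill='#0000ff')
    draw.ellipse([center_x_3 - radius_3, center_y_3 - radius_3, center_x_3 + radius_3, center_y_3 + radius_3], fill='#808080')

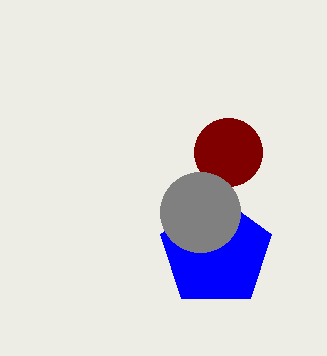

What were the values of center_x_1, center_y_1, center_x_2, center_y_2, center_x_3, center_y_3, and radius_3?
center_x_1 = 228; center_y_1 = 152; center_x_2 = 216; center_y_2 = 252; center_x_3 = 200; center_y_3 = 212; radius_3 = 40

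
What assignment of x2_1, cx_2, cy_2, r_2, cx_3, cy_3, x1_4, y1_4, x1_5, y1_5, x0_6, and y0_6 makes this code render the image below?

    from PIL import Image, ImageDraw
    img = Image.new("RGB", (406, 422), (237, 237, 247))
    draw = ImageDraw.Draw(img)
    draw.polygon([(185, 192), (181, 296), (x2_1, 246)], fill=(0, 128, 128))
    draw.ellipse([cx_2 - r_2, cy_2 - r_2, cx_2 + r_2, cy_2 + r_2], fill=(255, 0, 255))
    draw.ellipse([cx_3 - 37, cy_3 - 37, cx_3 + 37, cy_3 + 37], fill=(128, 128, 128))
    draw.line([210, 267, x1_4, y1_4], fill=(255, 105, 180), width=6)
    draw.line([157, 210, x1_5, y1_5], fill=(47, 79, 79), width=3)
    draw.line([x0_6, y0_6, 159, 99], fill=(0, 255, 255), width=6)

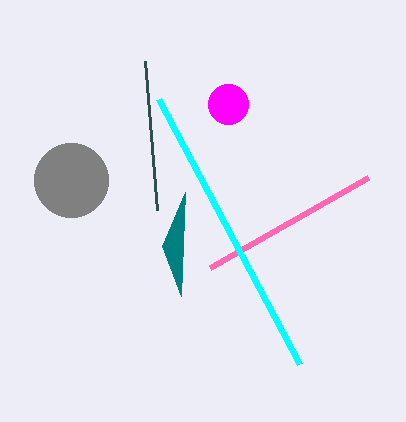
x2_1 = 162, cx_2 = 228, cy_2 = 104, r_2 = 20, cx_3 = 71, cy_3 = 180, x1_4 = 368, y1_4 = 177, x1_5 = 145, y1_5 = 61, x0_6 = 300, y0_6 = 364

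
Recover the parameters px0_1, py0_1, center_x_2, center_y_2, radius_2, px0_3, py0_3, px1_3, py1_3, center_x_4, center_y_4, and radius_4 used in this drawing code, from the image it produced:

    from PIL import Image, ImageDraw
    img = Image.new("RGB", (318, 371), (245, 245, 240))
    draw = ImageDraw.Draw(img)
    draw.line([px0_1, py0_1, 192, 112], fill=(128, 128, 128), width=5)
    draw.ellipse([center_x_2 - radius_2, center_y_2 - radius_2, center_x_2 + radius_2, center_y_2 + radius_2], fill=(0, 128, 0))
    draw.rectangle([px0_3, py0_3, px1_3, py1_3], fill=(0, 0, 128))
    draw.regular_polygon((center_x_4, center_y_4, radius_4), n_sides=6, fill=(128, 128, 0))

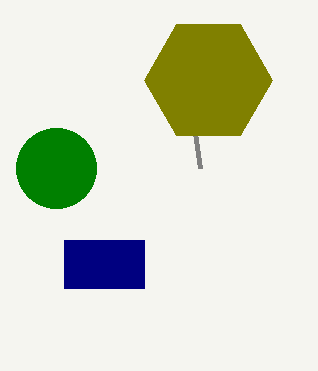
px0_1 = 200; py0_1 = 168; center_x_2 = 56; center_y_2 = 168; radius_2 = 40; px0_3 = 64; py0_3 = 240; px1_3 = 144; py1_3 = 288; center_x_4 = 208; center_y_4 = 80; radius_4 = 64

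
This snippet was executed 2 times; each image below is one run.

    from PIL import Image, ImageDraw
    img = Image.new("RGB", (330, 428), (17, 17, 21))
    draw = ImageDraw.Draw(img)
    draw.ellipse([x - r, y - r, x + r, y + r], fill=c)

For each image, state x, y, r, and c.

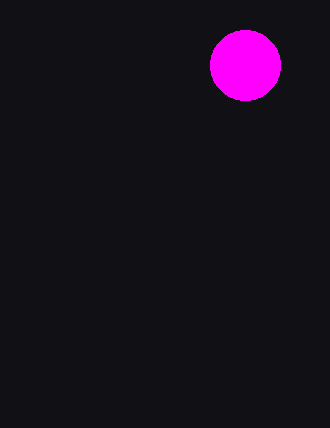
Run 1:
x = 245, y = 65, r = 35, c = 'magenta'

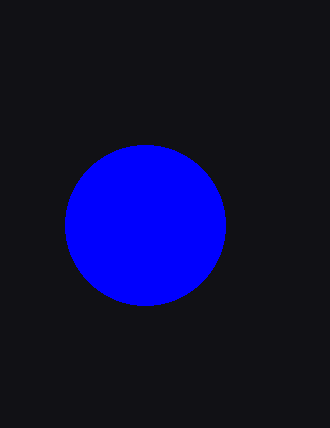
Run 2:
x = 145; y = 225; r = 80; c = 'blue'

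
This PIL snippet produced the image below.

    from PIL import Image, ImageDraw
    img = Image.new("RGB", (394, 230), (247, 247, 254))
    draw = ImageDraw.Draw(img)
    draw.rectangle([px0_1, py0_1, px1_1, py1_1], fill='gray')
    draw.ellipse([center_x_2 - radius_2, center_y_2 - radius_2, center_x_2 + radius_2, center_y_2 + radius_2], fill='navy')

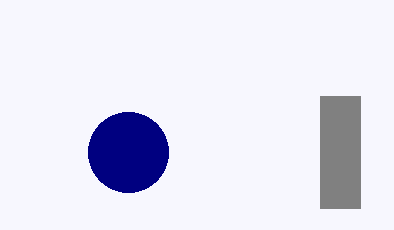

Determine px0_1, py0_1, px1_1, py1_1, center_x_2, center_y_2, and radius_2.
px0_1 = 320
py0_1 = 96
px1_1 = 360
py1_1 = 208
center_x_2 = 128
center_y_2 = 152
radius_2 = 40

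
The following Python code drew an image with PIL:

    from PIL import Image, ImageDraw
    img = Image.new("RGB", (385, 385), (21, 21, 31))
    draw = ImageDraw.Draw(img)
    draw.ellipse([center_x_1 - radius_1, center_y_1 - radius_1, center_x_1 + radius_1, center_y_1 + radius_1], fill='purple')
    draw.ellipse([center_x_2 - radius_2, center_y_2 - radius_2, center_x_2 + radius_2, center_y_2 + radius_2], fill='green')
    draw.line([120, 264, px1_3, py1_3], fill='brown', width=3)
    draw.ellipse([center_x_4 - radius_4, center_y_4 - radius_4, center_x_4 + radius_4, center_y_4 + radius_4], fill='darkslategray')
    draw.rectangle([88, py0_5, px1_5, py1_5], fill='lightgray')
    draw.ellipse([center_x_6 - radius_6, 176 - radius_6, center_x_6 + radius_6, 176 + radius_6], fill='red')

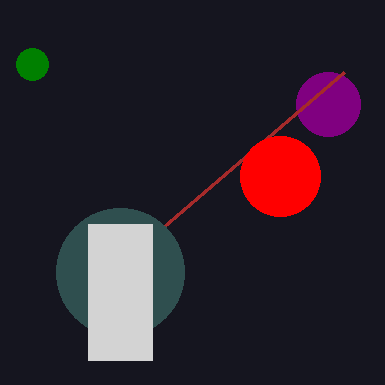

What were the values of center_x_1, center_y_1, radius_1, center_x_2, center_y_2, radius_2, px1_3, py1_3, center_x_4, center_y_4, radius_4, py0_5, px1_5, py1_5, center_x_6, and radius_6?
center_x_1 = 328
center_y_1 = 104
radius_1 = 32
center_x_2 = 32
center_y_2 = 64
radius_2 = 16
px1_3 = 344
py1_3 = 72
center_x_4 = 120
center_y_4 = 272
radius_4 = 64
py0_5 = 224
px1_5 = 152
py1_5 = 360
center_x_6 = 280
radius_6 = 40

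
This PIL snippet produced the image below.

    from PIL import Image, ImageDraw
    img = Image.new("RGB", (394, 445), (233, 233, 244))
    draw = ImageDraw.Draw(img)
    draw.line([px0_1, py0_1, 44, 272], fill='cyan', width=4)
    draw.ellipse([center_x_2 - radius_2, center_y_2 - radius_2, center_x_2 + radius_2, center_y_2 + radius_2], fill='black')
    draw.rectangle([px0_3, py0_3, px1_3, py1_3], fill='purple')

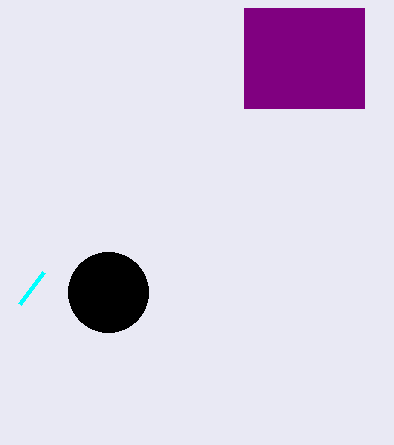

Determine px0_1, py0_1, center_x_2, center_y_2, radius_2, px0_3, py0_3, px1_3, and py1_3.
px0_1 = 20; py0_1 = 304; center_x_2 = 108; center_y_2 = 292; radius_2 = 40; px0_3 = 244; py0_3 = 8; px1_3 = 364; py1_3 = 108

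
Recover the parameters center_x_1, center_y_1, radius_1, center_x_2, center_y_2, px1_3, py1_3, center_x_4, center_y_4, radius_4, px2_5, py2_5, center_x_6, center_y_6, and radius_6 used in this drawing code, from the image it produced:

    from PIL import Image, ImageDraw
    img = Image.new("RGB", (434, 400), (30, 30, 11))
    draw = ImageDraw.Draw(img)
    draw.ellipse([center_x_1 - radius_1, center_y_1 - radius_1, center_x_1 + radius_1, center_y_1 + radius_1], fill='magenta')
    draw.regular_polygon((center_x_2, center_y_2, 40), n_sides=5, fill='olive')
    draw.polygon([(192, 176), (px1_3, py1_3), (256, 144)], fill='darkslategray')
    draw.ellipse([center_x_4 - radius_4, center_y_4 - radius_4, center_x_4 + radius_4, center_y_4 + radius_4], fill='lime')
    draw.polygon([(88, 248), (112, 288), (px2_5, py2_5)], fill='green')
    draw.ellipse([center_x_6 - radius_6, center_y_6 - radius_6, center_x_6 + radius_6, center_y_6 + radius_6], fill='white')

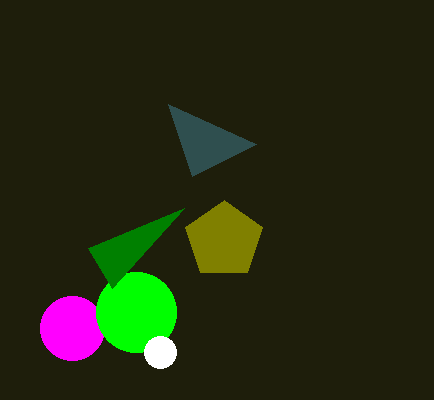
center_x_1 = 72, center_y_1 = 328, radius_1 = 32, center_x_2 = 224, center_y_2 = 240, px1_3 = 168, py1_3 = 104, center_x_4 = 136, center_y_4 = 312, radius_4 = 40, px2_5 = 184, py2_5 = 208, center_x_6 = 160, center_y_6 = 352, radius_6 = 16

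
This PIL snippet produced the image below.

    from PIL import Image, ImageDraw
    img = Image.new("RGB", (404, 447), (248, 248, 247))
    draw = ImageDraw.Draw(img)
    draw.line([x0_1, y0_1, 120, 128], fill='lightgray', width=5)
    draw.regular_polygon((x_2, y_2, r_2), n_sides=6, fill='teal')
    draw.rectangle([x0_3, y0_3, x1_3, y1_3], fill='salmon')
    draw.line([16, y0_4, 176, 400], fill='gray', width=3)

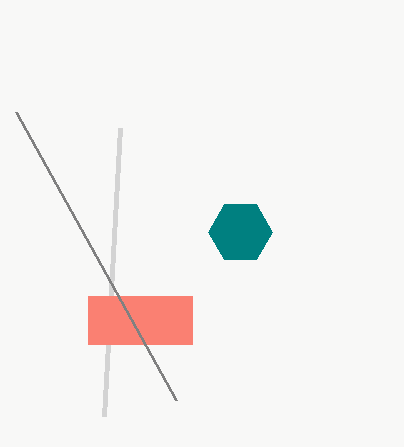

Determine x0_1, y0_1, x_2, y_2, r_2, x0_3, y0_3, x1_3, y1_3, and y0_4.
x0_1 = 104
y0_1 = 416
x_2 = 240
y_2 = 232
r_2 = 32
x0_3 = 88
y0_3 = 296
x1_3 = 192
y1_3 = 344
y0_4 = 112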